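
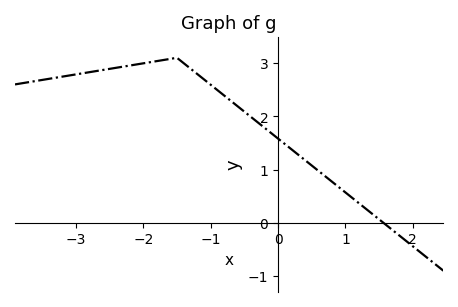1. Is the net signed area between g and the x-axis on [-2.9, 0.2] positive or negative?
positive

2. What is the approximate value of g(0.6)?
1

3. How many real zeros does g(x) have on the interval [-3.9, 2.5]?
1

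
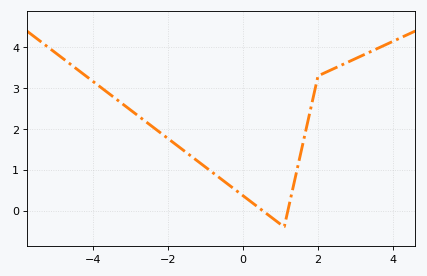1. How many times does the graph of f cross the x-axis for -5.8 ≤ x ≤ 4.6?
2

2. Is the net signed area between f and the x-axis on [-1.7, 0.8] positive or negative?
positive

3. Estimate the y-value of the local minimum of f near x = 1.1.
-0.4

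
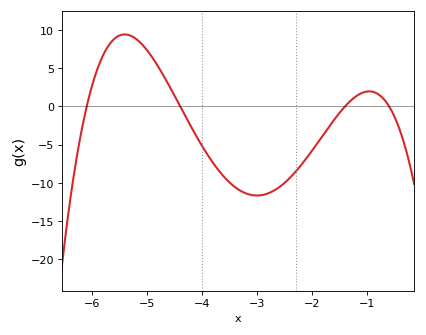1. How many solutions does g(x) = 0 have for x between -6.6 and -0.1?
4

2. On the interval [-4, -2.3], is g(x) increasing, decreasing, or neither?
neither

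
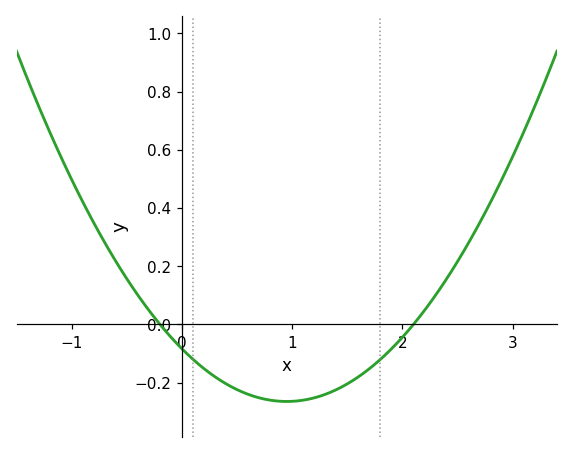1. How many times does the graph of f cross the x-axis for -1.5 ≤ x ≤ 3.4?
2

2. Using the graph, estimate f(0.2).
-0.16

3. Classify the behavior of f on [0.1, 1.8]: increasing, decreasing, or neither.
neither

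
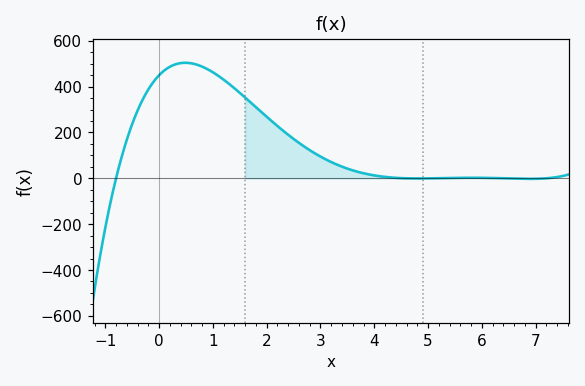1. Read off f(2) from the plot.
269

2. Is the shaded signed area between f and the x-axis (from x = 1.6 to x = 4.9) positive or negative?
positive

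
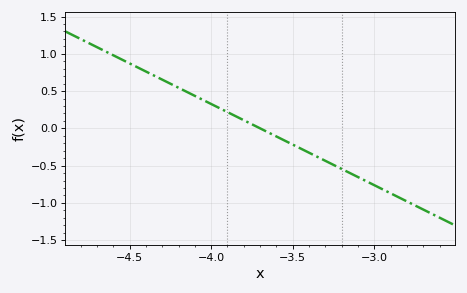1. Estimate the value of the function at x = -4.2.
0.545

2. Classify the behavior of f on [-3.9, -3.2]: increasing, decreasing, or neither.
decreasing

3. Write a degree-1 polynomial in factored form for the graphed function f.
y = -1.09(x + 3.7)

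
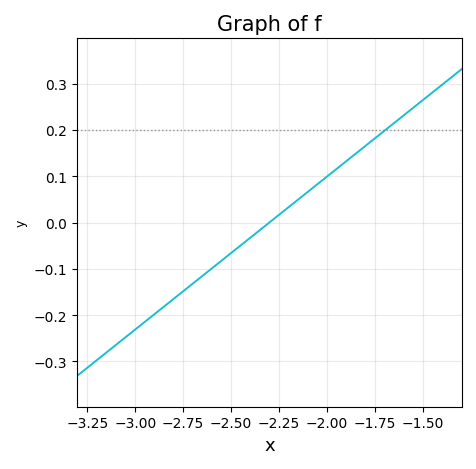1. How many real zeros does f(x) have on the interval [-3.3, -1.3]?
1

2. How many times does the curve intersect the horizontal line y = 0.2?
1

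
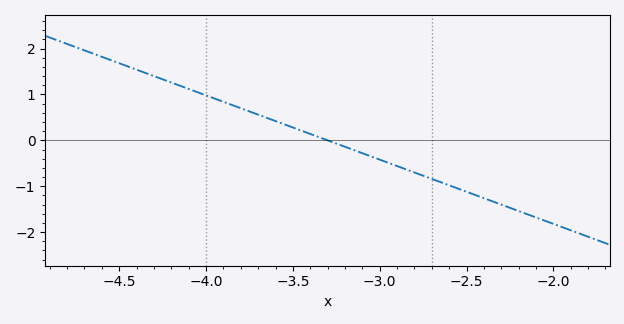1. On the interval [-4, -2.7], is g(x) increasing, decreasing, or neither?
decreasing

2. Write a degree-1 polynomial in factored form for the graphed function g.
y = -1.4(x + 3.3)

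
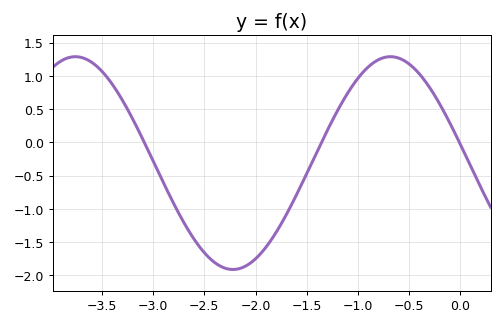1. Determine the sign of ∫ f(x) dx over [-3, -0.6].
negative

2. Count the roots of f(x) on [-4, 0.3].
3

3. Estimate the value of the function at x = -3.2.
0.35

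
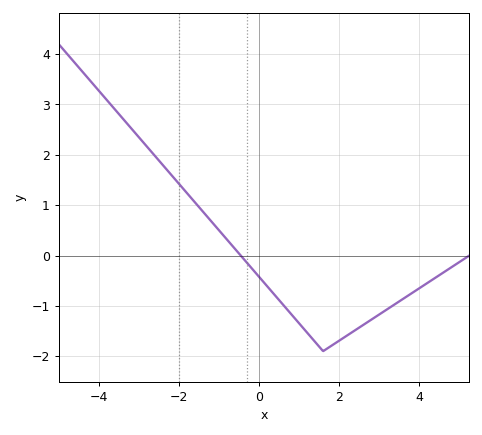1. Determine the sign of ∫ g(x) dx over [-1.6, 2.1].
negative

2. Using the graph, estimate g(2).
-1.69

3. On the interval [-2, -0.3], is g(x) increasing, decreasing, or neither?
decreasing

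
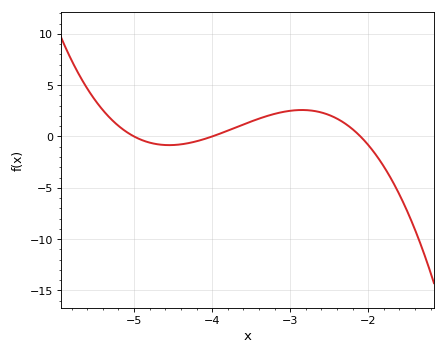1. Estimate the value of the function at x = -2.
-1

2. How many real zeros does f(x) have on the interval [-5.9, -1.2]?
3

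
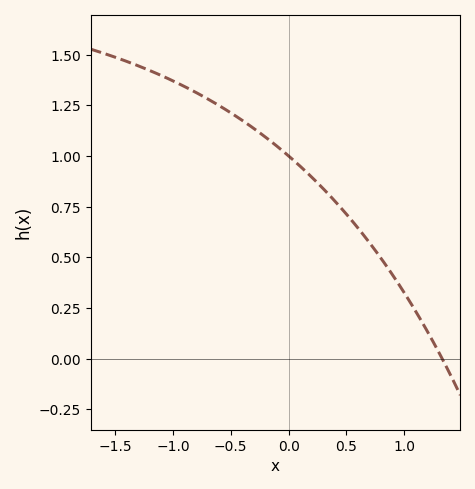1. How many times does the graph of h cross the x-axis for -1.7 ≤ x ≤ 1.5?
1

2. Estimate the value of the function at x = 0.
1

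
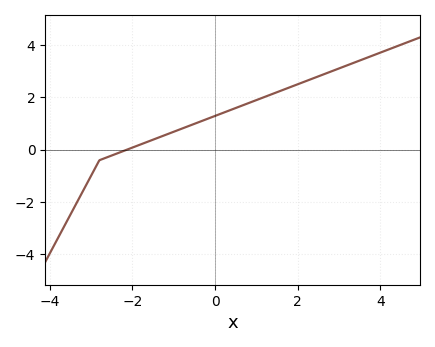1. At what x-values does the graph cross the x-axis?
-2.14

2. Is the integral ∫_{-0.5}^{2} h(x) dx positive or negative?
positive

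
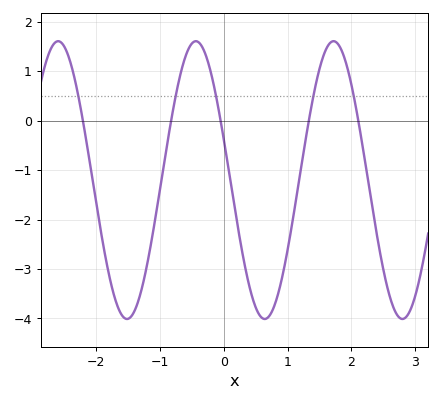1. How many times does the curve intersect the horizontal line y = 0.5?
5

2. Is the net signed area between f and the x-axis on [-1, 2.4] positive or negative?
negative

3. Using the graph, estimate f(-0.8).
0.203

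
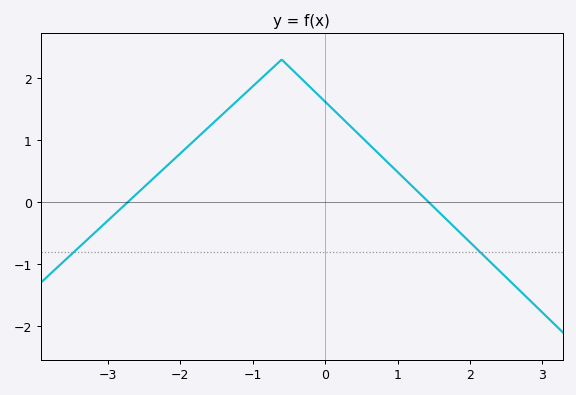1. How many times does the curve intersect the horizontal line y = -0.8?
2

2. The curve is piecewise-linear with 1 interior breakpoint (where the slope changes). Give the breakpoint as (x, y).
(-0.6, 2.3)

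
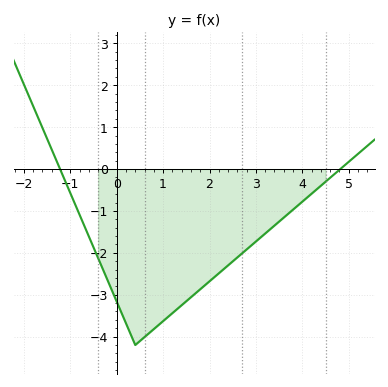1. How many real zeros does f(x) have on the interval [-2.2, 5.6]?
2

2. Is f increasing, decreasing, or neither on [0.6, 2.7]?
increasing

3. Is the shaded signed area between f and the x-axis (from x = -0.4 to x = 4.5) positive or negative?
negative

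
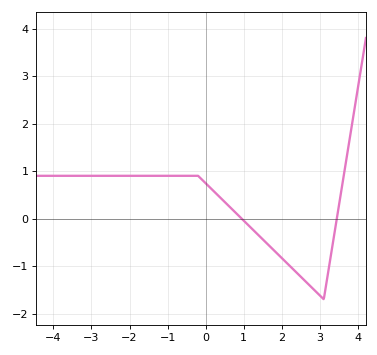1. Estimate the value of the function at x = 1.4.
-0.4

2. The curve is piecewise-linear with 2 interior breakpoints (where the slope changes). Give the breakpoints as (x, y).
(-0.2, 0.9); (3.1, -1.7)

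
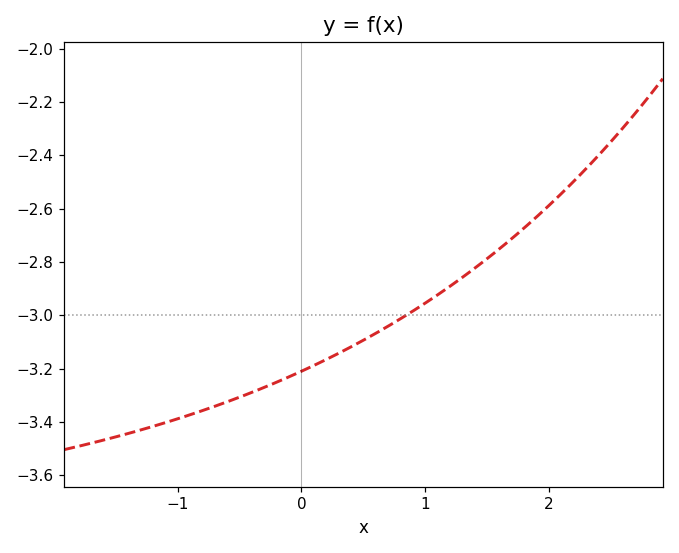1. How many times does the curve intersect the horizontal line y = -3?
1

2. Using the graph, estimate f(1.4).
-2.82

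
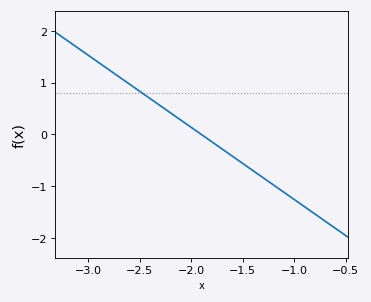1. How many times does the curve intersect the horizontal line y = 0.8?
1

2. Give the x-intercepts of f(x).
-1.9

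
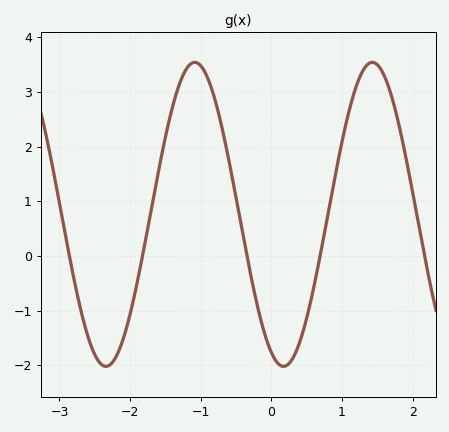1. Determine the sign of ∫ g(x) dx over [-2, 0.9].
positive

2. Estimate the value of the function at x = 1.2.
3.1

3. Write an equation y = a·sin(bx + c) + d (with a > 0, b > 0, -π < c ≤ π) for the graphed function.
y = 2.78sin(2.5x - 2) + 0.76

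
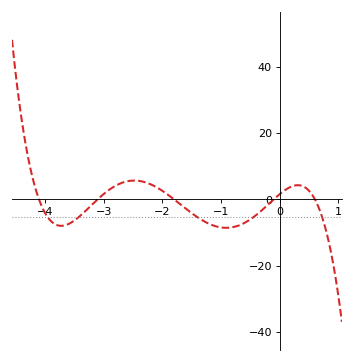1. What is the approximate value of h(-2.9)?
2.92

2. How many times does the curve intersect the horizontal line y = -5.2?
5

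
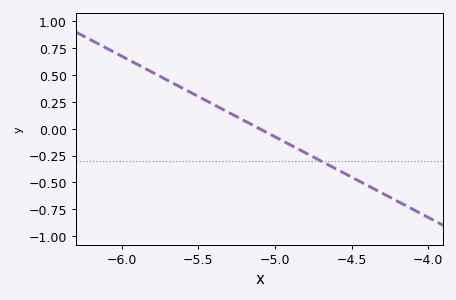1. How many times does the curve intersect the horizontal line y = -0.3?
1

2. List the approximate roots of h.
-5.1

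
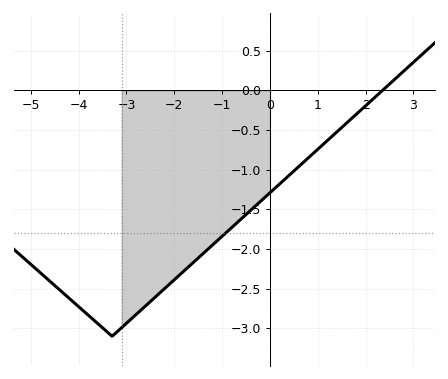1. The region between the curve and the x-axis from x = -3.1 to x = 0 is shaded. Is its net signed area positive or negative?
negative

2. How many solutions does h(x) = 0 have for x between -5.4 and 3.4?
1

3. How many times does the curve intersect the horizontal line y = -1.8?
1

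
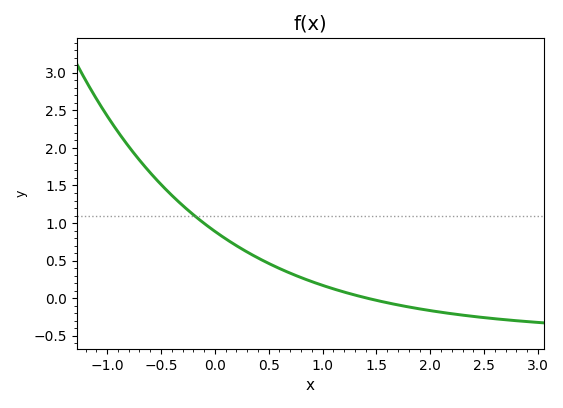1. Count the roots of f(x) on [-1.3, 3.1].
1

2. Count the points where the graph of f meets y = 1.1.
1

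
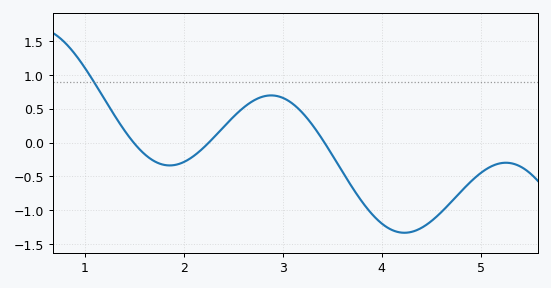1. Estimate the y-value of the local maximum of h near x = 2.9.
0.7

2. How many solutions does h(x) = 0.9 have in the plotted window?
1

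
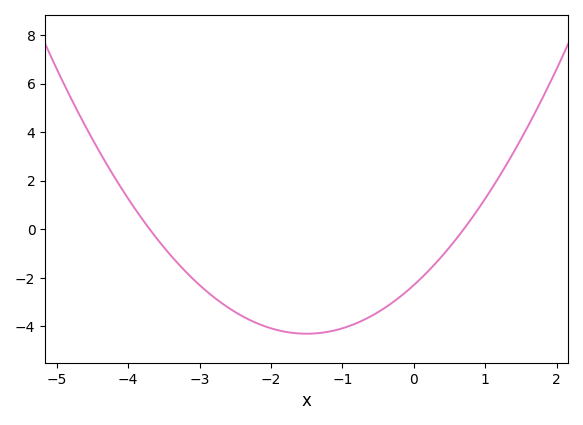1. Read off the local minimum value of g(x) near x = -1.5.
-4.4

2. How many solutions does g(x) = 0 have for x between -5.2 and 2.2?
2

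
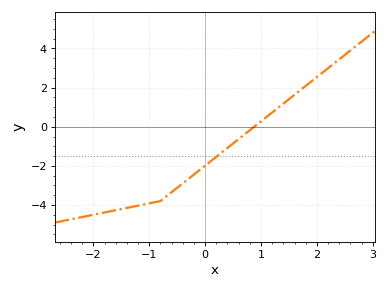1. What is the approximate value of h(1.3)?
0.956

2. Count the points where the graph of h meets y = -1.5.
1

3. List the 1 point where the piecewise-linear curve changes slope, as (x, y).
(-0.8, -3.8)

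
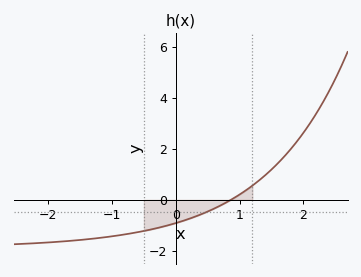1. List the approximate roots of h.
0.9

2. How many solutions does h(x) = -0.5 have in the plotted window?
1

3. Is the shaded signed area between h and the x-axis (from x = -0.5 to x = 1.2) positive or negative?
negative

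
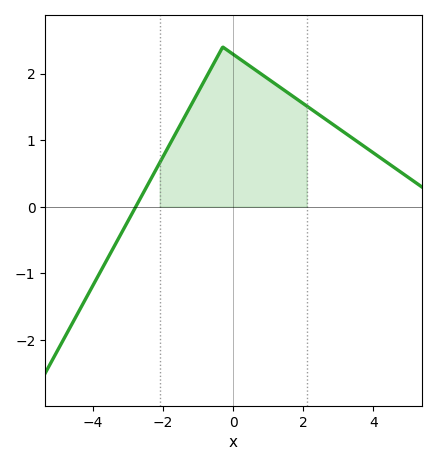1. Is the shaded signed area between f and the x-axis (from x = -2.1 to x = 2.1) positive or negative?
positive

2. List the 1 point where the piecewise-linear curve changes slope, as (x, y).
(-0.3, 2.4)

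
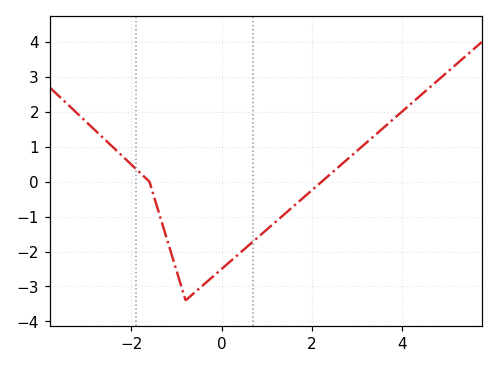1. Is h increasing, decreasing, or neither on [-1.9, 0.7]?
neither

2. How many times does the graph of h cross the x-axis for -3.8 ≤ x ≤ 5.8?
2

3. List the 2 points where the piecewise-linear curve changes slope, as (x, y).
(-1.6, 0); (-0.8, -3.4)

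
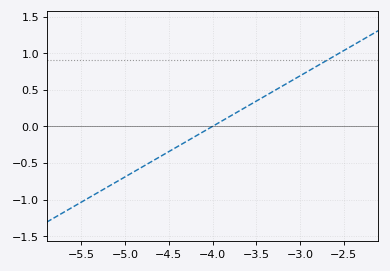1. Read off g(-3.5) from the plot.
0.345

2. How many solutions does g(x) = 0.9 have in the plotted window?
1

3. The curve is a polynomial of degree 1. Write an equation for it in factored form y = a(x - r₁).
y = 0.69(x + 4)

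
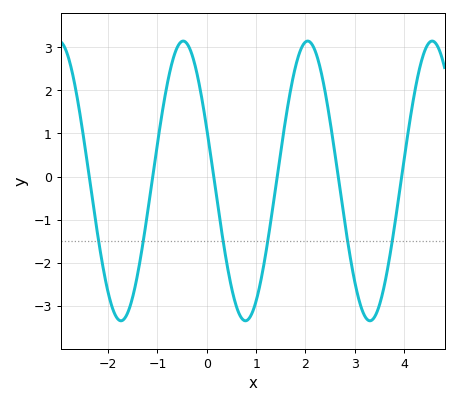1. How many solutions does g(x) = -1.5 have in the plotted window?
6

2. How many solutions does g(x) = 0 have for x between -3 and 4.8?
6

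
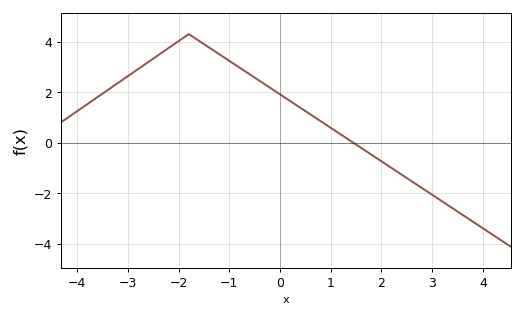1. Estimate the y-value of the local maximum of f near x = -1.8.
4.2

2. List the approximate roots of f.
1.4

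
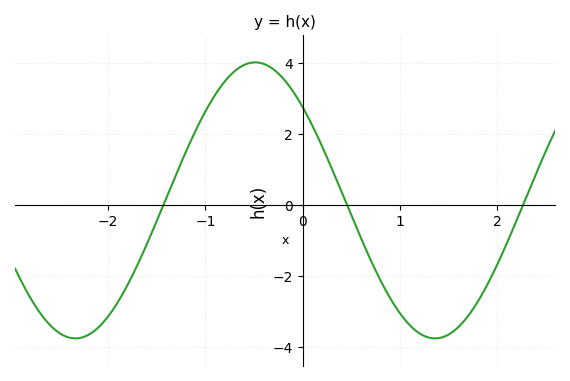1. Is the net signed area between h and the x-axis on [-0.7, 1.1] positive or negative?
positive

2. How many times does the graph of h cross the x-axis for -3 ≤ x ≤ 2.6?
3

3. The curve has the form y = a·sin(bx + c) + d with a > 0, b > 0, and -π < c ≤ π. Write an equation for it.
y = 3.89sin(1.7x + 2.4) + 0.12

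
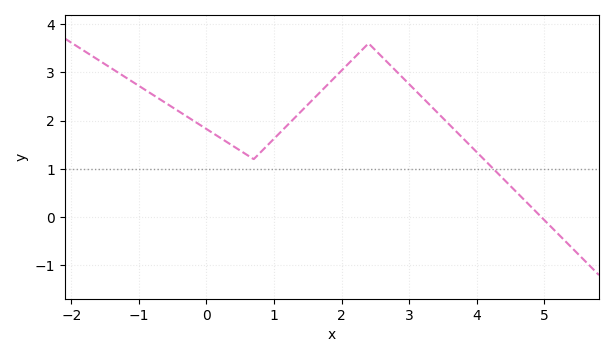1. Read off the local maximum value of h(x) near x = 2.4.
3.6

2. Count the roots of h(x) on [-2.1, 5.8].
1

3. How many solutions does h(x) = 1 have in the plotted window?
1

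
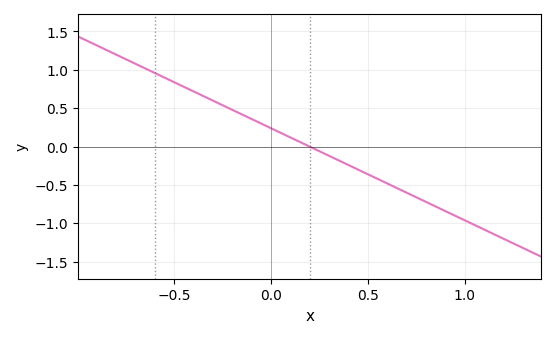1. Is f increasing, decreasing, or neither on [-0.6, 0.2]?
decreasing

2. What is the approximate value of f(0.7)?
-0.6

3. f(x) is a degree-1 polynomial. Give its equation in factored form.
y = -1.2(x - 0.2)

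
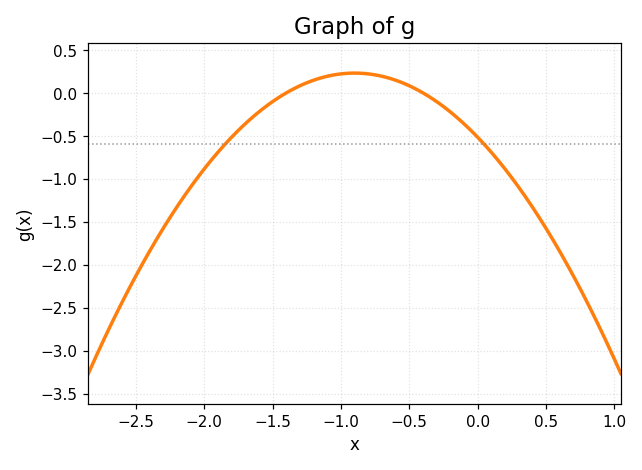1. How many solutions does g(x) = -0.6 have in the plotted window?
2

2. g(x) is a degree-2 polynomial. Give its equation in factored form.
y = -0.92(x + 1.4)(x + 0.4)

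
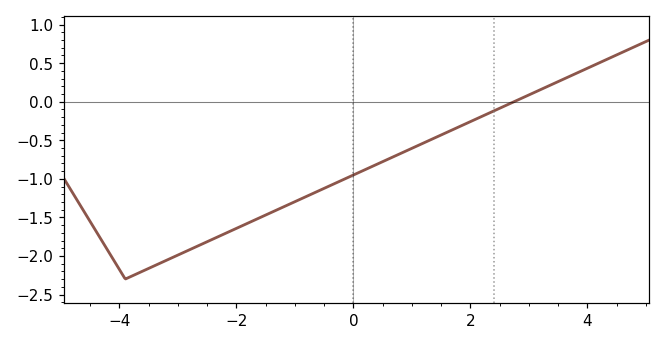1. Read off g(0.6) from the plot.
-0.743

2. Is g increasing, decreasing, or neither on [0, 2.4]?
increasing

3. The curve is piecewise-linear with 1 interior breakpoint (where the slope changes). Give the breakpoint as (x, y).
(-3.9, -2.3)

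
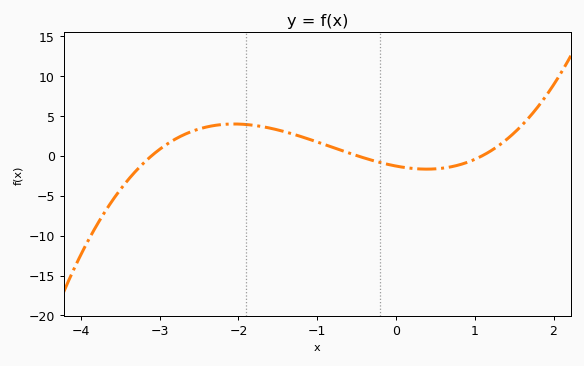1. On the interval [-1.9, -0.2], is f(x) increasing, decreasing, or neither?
decreasing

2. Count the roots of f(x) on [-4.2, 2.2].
3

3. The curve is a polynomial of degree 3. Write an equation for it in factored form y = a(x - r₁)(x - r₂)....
y = 0.77(x + 3.1)(x + 0.5)(x - 1.1)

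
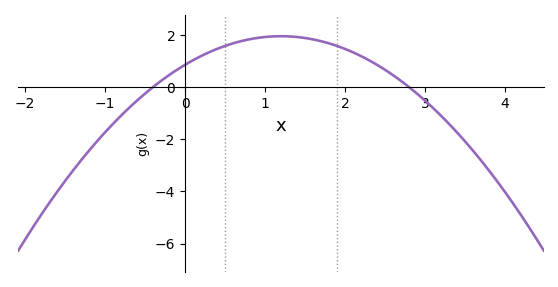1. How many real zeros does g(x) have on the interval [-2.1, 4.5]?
2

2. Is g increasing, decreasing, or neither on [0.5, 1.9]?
neither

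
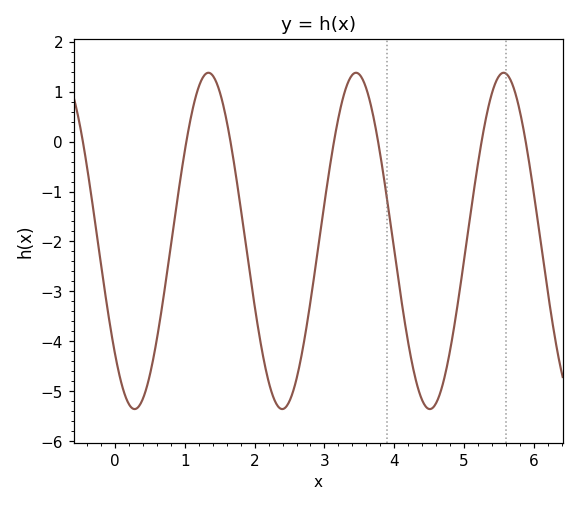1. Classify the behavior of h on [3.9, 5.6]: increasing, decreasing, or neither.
neither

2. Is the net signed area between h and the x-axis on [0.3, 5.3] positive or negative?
negative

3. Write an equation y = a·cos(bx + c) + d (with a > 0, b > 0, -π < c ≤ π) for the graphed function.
y = 3.37cos(3x + 2.3) - 1.99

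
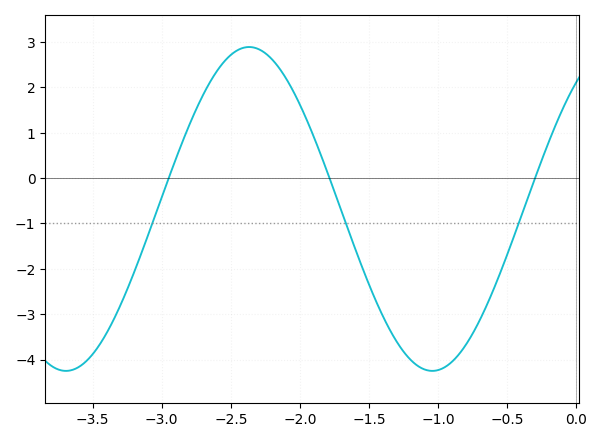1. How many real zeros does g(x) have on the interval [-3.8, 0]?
3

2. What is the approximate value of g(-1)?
-4.2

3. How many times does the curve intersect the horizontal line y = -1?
3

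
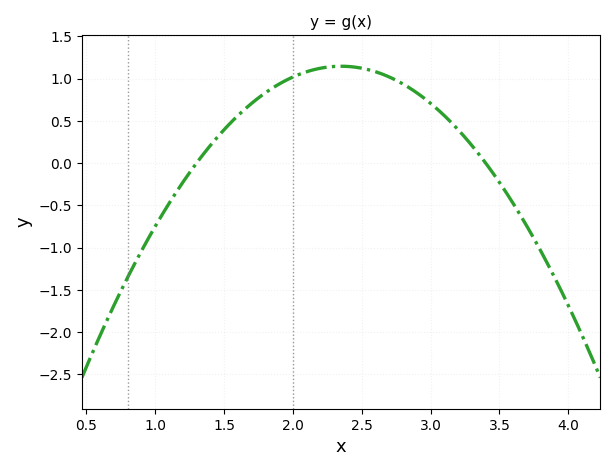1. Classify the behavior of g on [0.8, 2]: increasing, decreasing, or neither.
increasing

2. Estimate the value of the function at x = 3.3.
0.2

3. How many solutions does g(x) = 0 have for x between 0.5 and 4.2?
2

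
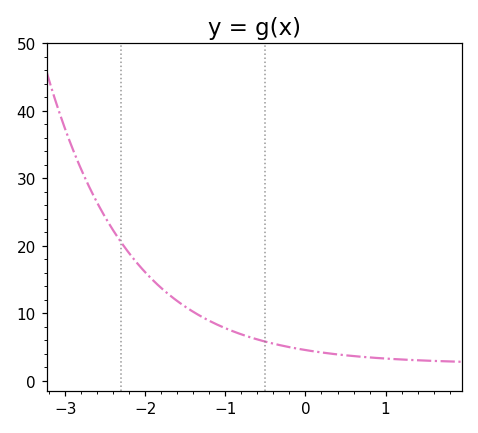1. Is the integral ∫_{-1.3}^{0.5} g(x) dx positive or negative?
positive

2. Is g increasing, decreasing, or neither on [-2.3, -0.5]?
decreasing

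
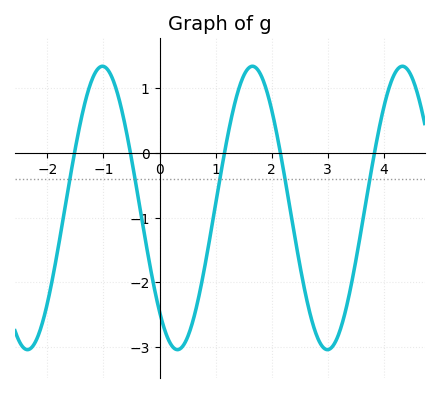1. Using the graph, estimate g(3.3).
-2.5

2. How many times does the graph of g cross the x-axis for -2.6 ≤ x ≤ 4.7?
5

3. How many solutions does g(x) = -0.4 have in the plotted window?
5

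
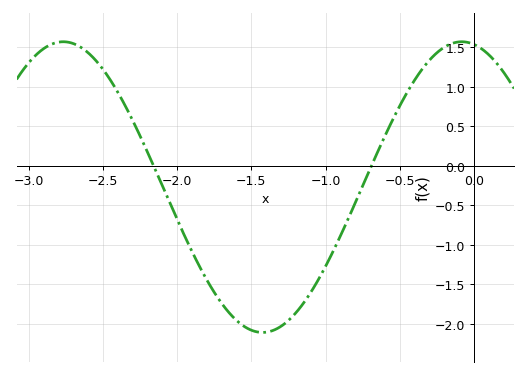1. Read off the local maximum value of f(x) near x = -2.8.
1.55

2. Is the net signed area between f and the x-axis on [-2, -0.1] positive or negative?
negative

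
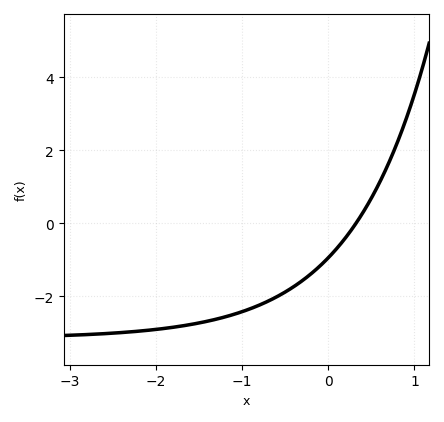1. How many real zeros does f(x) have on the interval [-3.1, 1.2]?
1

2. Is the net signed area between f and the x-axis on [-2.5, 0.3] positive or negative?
negative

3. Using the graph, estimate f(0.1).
-0.6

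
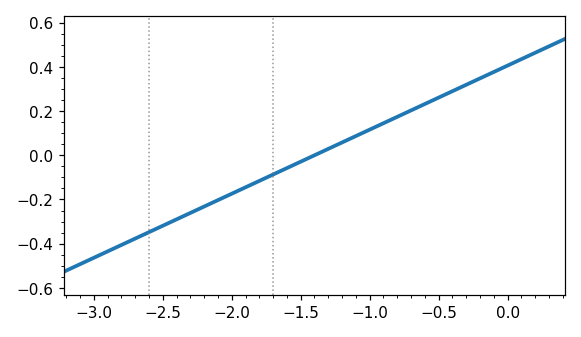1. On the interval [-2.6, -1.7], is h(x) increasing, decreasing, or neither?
increasing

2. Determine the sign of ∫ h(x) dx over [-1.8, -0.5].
positive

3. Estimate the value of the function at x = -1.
0.12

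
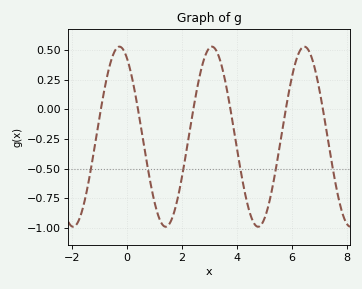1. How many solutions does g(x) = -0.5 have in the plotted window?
6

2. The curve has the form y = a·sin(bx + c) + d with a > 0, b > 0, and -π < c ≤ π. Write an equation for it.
y = 0.76sin(1.9x + 2.1) - 0.23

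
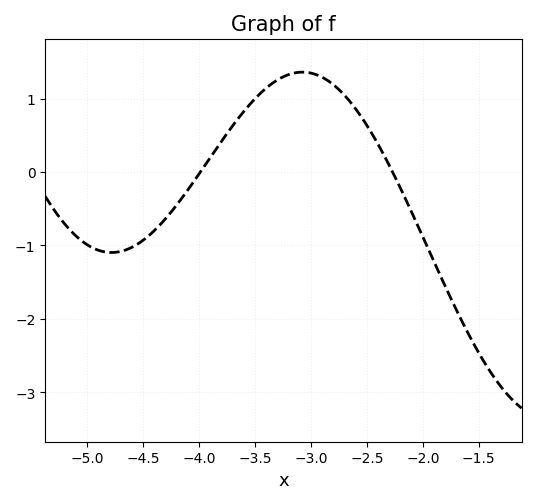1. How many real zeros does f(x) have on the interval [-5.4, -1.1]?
2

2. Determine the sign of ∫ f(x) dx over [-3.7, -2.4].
positive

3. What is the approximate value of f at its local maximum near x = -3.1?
1.4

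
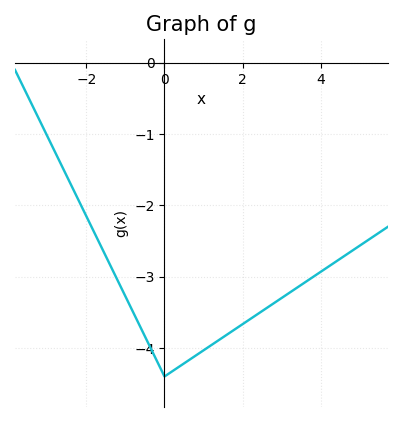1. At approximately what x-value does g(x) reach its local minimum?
0.001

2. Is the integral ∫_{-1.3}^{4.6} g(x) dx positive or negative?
negative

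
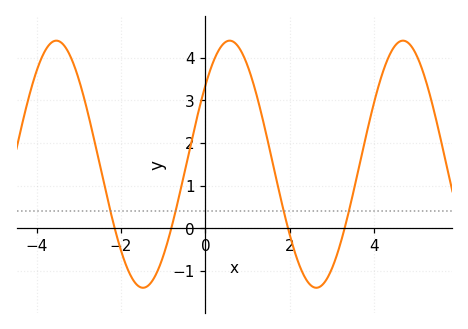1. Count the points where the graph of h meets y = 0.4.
4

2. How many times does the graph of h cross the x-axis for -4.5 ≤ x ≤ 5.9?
4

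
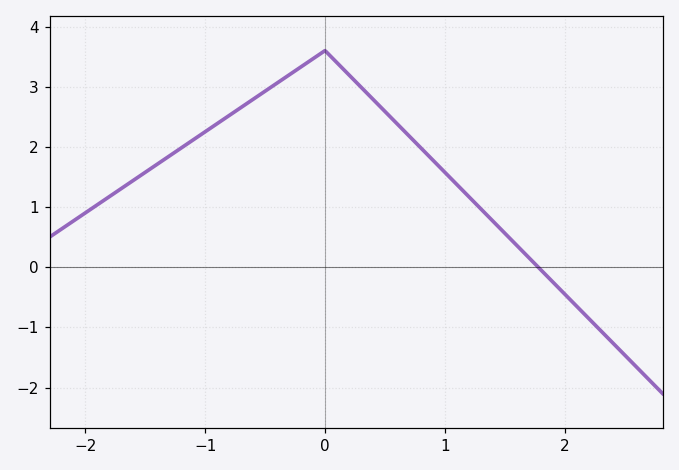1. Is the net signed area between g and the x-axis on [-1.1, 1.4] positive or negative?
positive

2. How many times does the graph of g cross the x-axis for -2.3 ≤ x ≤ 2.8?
1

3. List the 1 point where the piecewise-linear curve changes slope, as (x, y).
(0, 3.6)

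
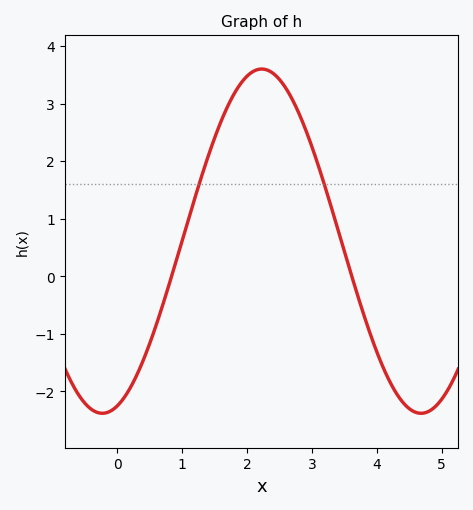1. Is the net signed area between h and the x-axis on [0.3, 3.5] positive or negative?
positive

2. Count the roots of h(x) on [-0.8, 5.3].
2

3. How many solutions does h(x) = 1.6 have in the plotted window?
2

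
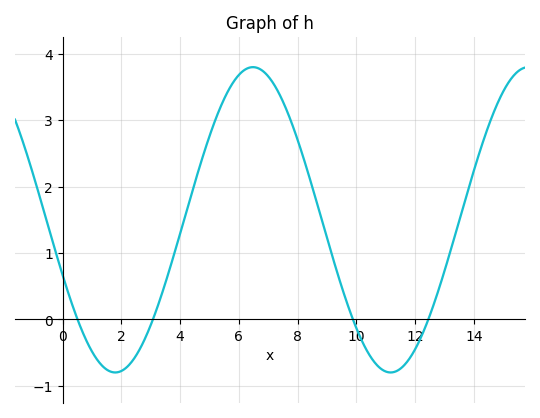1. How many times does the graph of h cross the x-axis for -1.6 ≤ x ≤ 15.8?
4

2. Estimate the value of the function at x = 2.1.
-0.8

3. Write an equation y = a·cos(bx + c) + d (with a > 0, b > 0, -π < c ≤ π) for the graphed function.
y = 2.3cos(0.67x + 1.9) + 1.5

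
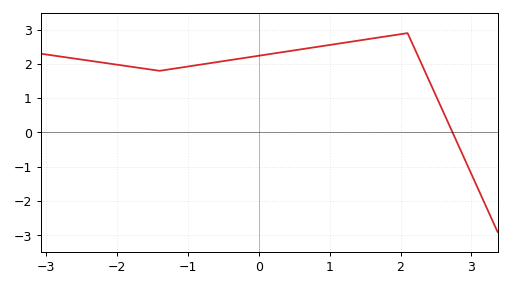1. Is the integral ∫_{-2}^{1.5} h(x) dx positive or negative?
positive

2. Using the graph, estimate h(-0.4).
2.1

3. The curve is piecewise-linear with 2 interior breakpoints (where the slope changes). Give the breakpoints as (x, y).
(-1.4, 1.8); (2.1, 2.9)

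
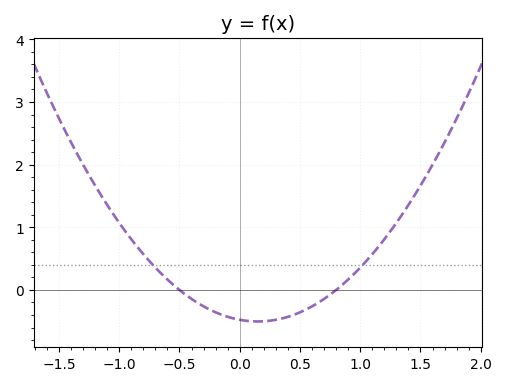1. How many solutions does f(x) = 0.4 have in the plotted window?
2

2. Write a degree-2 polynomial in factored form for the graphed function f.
y = 1.19(x + 0.5)(x - 0.8)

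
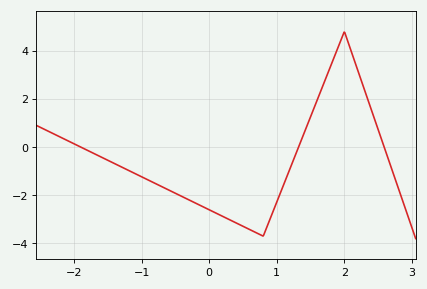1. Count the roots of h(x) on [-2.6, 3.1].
3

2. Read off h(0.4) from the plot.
-3.15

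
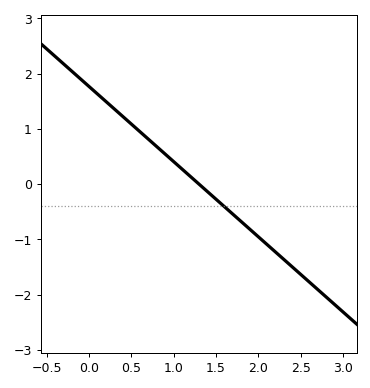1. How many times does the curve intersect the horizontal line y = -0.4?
1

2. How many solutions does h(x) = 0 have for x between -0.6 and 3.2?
1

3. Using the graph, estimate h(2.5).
-1.63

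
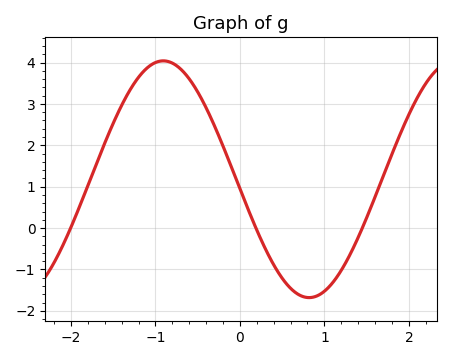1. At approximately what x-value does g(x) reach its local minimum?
0.8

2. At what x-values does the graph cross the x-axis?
-2, 0.2, 1.4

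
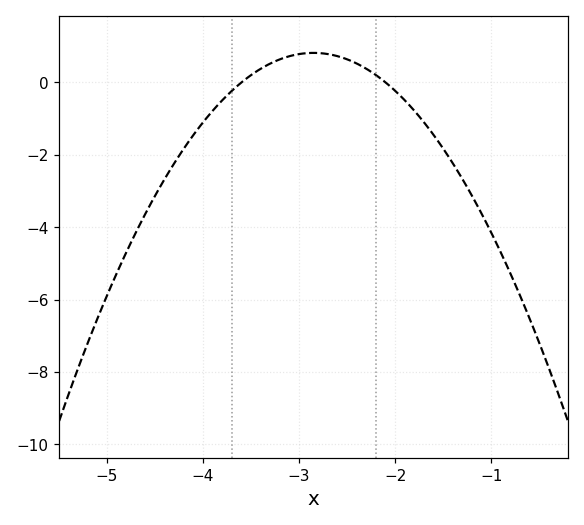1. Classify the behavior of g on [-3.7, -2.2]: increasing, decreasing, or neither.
neither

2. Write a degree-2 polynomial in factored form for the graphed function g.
y = -1.45(x + 3.6)(x + 2.1)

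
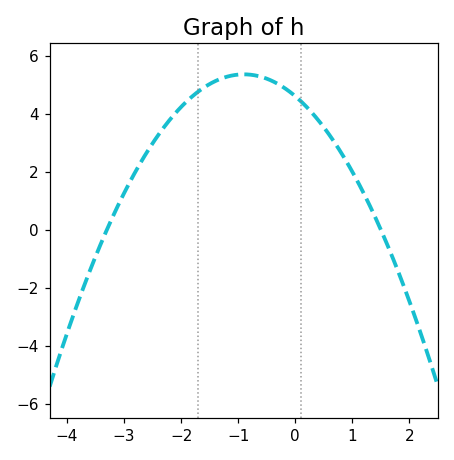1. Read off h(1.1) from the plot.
1.64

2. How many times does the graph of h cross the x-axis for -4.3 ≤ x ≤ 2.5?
2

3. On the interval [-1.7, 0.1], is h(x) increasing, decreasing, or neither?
neither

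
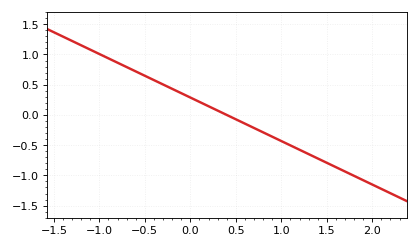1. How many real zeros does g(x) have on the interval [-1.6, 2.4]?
1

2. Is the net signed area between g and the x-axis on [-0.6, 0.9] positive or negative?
positive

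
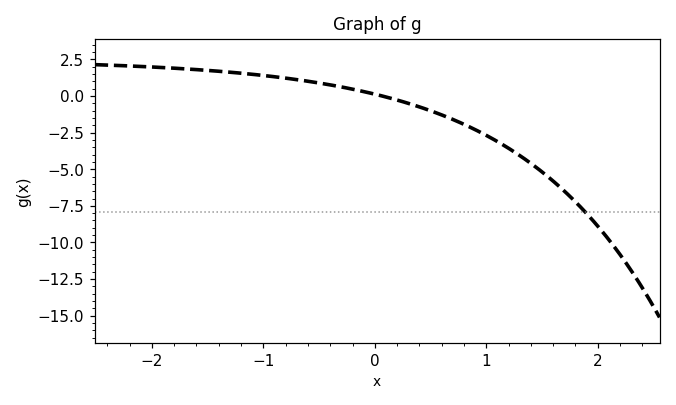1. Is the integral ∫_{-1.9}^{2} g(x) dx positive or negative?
negative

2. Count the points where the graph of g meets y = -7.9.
1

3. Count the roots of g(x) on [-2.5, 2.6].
1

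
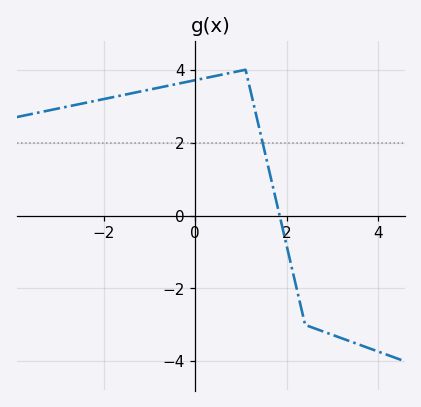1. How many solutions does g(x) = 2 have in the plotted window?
1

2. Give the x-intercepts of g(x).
1.84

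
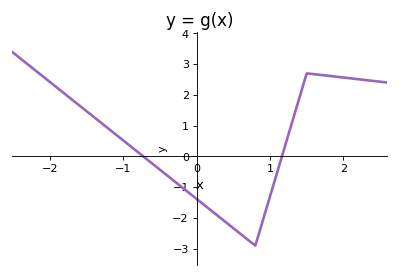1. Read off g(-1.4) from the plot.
1.28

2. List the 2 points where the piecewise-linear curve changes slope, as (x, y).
(0.8, -2.9); (1.5, 2.7)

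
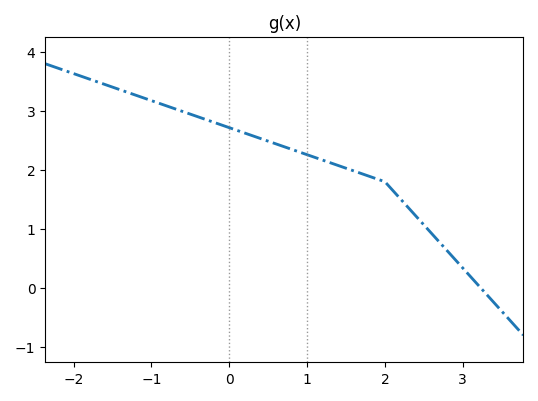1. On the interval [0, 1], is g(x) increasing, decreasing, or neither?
decreasing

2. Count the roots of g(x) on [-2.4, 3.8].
1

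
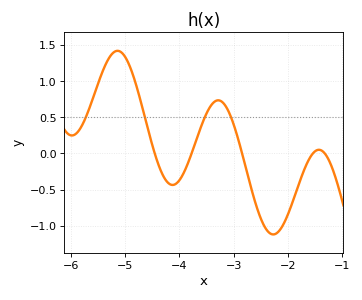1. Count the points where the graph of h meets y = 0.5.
4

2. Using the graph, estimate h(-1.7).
-0.2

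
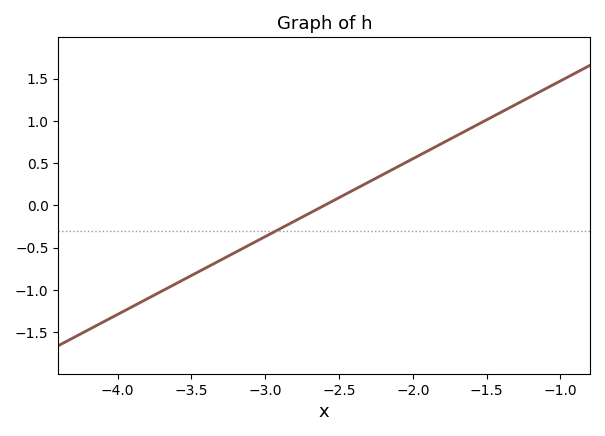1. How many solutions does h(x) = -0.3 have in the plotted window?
1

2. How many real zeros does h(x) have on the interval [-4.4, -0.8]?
1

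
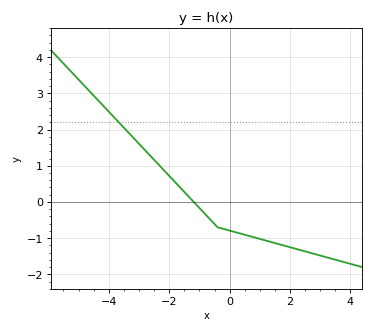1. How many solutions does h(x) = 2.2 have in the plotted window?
1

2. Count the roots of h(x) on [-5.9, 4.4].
1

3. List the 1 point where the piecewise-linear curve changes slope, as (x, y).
(-0.4, -0.7)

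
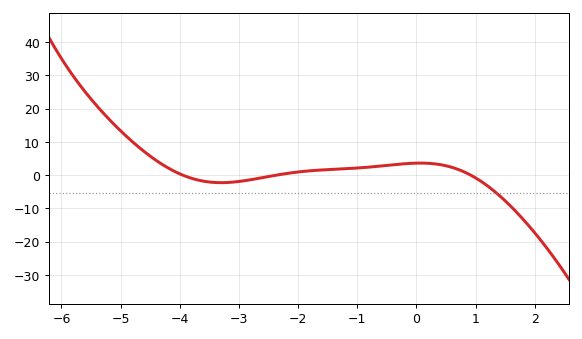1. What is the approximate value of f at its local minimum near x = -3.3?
-2.29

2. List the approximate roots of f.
-3.95, -2.36, 0.916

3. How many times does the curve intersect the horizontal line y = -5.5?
1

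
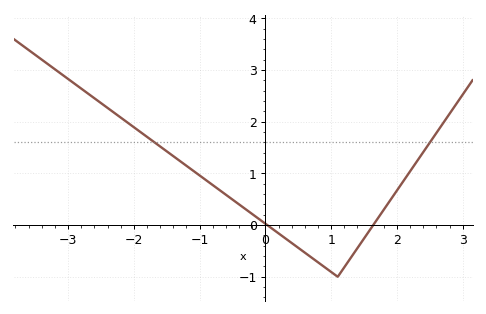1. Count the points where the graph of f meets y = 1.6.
2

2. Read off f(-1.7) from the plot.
1.6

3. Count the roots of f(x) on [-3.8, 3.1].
2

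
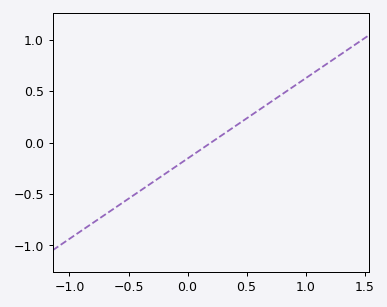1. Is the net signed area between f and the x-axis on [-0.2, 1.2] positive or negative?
positive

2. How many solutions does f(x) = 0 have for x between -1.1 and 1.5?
1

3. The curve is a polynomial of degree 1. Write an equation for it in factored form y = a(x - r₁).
y = 0.78(x - 0.2)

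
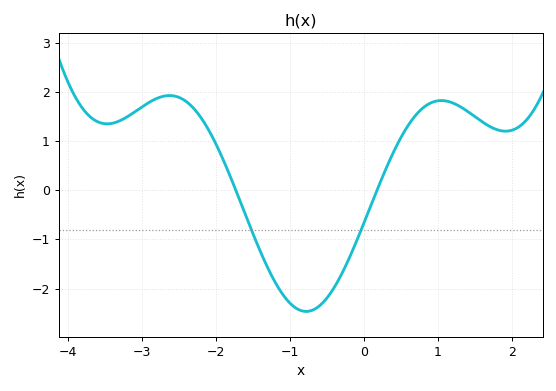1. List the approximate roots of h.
-1.73, 0.18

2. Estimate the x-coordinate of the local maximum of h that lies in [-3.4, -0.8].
-2.62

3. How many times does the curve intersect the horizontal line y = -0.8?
2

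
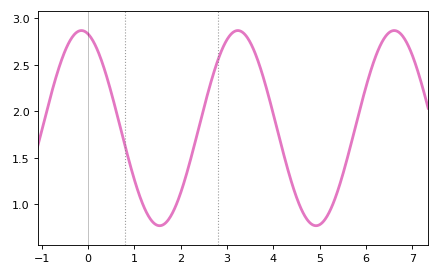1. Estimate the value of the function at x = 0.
2.83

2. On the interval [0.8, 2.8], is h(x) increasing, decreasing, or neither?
neither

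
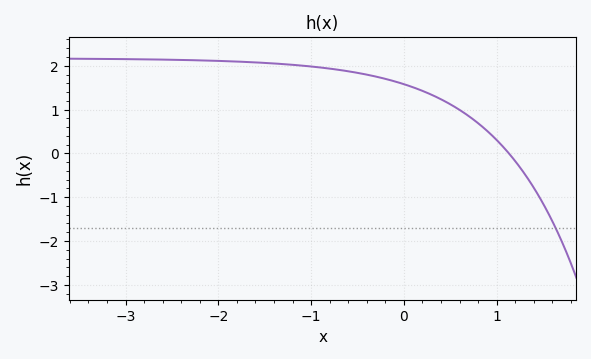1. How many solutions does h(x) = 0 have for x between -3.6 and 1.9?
1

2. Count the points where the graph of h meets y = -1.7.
1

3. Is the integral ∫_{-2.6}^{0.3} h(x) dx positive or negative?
positive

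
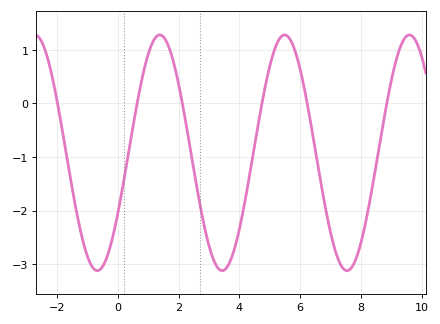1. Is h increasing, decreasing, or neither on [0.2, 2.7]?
neither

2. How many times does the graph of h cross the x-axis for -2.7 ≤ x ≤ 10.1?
6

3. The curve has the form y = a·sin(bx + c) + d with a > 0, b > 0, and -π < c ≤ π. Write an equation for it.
y = 2.2sin(1.5x - 0.54) - 0.92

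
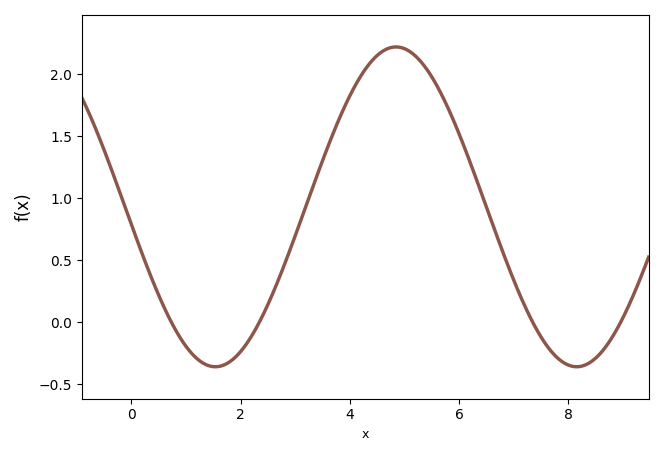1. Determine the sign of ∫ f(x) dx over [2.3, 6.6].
positive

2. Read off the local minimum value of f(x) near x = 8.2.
-0.36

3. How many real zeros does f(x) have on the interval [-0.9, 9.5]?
4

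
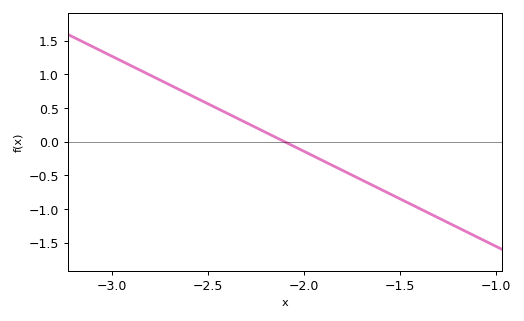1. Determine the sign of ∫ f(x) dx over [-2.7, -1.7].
positive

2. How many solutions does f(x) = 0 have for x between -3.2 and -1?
1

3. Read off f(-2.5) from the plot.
0.55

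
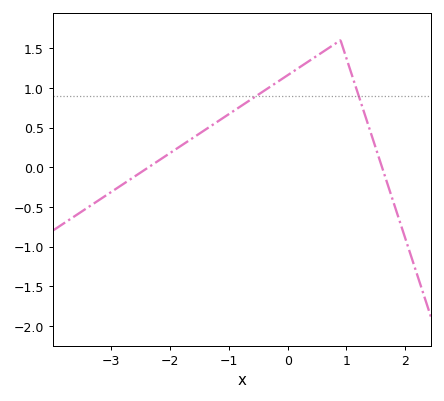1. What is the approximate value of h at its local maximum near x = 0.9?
1.6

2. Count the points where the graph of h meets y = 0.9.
2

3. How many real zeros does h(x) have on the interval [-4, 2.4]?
2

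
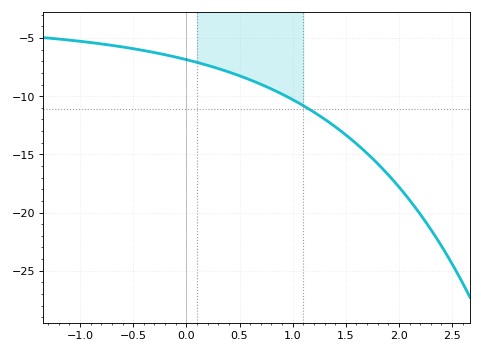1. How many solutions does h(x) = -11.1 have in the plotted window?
1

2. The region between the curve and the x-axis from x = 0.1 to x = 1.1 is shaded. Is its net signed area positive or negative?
negative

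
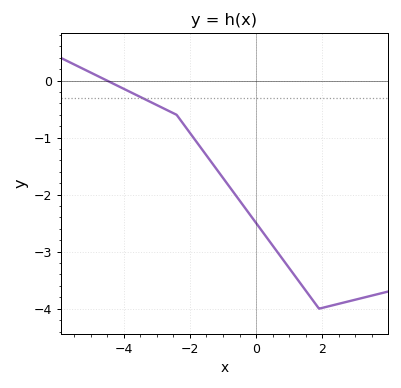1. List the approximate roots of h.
-4.6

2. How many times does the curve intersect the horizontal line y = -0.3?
1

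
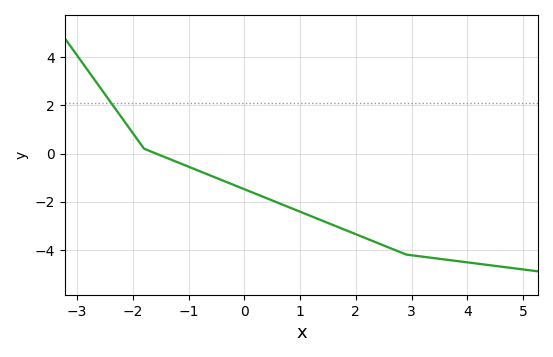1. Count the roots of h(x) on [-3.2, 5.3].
1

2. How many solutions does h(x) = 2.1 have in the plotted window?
1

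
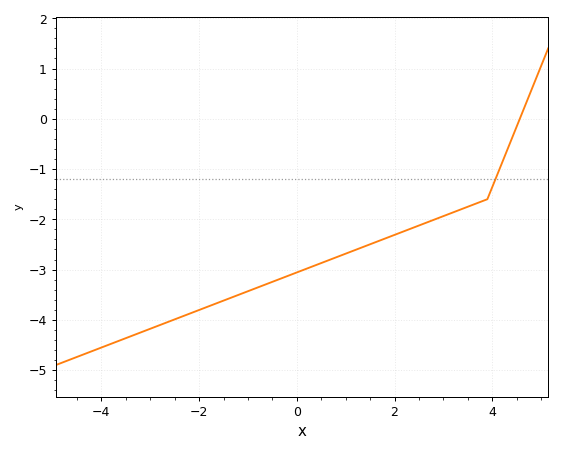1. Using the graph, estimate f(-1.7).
-3.69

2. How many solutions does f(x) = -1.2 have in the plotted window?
1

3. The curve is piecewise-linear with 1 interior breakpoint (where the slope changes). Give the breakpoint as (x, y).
(3.9, -1.6)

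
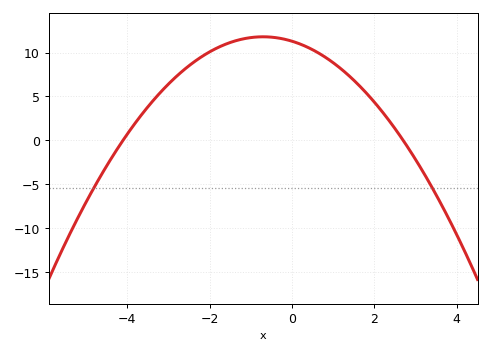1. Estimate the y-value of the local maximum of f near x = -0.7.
12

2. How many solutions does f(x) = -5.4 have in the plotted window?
2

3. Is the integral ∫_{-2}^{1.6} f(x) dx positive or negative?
positive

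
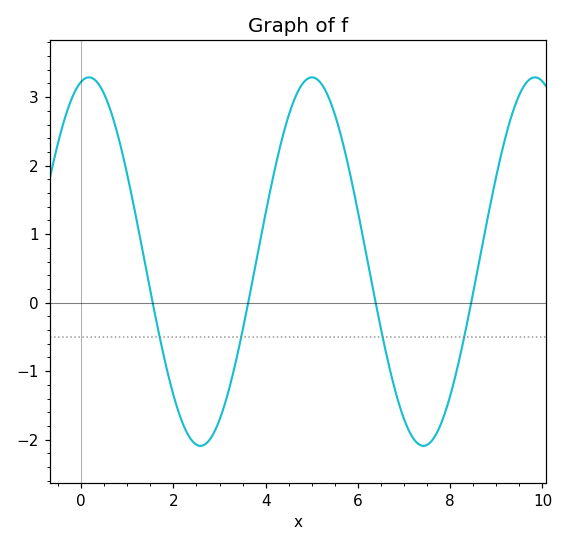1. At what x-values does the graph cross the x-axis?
1.6, 3.6, 6.4, 8.4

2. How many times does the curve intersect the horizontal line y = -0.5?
4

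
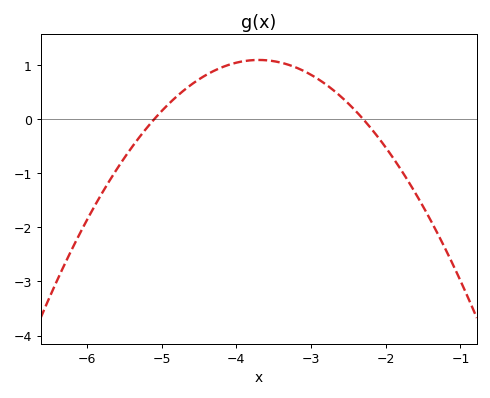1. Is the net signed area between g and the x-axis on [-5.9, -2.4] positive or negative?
positive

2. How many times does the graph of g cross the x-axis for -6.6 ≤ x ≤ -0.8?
2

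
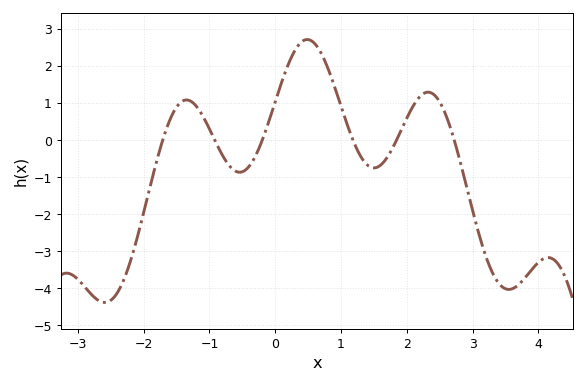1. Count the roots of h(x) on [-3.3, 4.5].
6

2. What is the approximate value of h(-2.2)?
-3.3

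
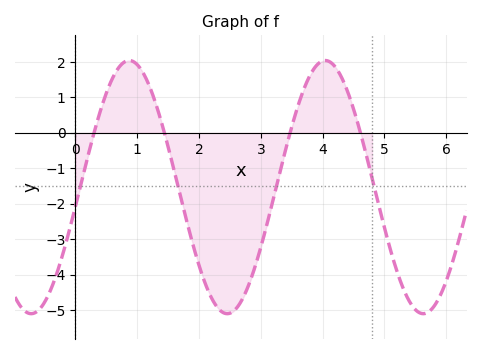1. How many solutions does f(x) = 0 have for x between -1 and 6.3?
4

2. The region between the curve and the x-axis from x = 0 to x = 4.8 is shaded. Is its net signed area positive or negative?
negative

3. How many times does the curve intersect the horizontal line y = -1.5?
4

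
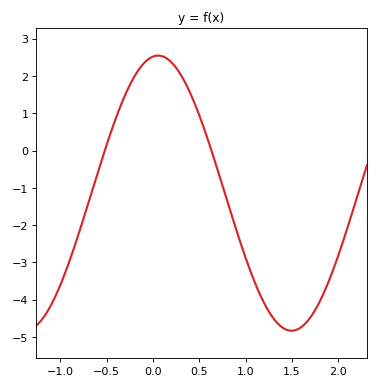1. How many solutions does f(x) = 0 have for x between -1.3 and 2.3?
2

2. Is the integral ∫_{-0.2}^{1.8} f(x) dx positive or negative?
negative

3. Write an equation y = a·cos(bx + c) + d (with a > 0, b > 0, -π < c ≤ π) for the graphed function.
y = 3.69cos(2.2x - 0.12) - 1.14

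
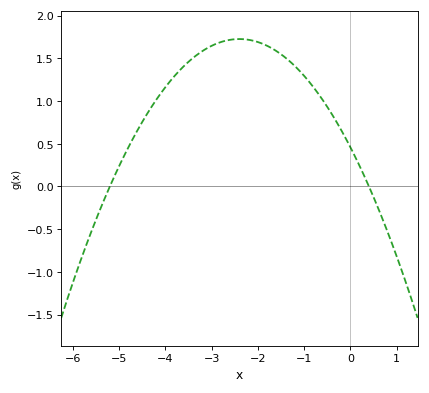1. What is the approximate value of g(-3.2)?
1.6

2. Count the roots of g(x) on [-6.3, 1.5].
2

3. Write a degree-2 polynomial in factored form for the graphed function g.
y = -0.22(x + 5.2)(x - 0.4)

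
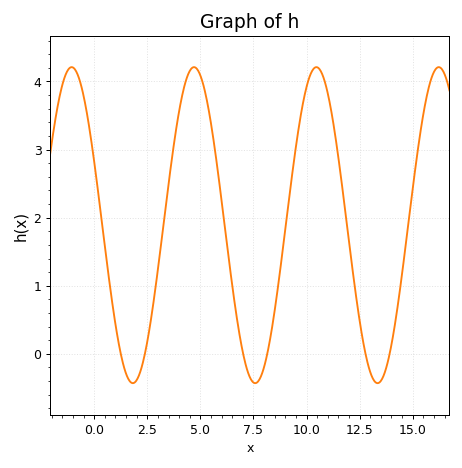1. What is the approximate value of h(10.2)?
4.11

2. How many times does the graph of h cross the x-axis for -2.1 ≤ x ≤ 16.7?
6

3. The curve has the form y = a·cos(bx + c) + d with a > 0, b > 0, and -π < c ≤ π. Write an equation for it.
y = 2.32cos(1.09x + 1.16) + 1.89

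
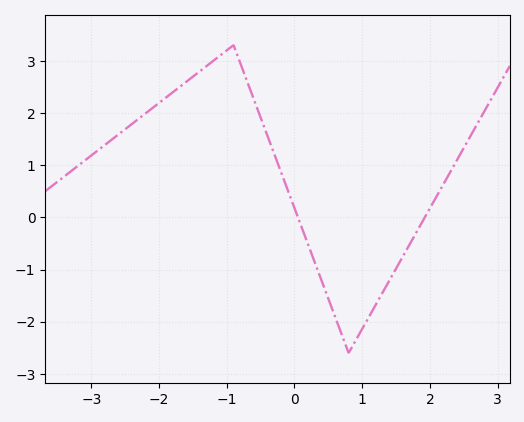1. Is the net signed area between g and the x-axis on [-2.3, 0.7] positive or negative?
positive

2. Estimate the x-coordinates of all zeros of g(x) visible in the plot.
0.051, 1.93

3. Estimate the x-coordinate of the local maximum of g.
-0.899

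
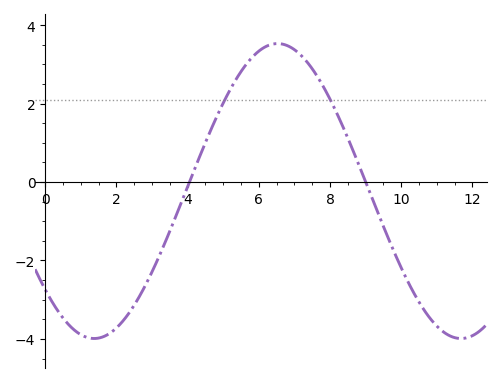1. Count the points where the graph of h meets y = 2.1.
2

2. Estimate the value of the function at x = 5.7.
3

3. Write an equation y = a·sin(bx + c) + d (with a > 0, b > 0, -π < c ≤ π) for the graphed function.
y = 3.76sin(0.61x - 2.4) - 0.23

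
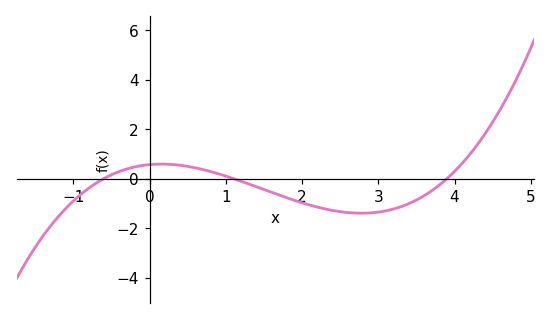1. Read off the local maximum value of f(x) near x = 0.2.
0.6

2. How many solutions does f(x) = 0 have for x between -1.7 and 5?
3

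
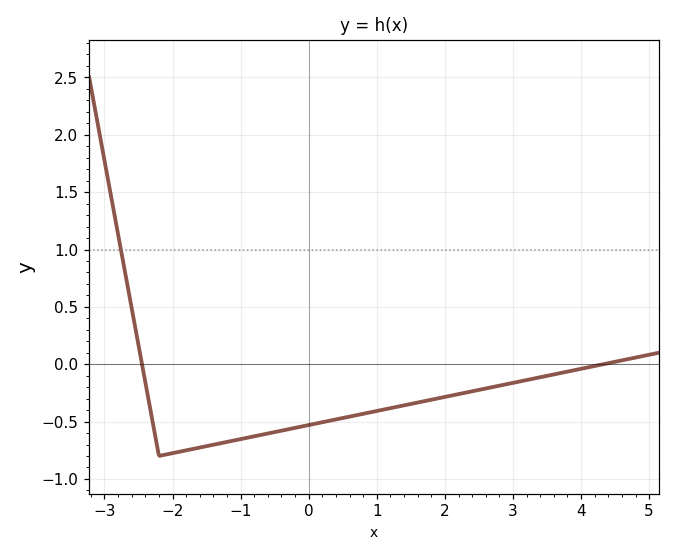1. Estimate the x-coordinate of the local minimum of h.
-2.2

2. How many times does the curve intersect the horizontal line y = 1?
1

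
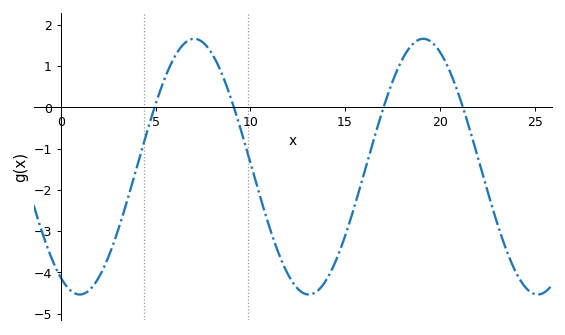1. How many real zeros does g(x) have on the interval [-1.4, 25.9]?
4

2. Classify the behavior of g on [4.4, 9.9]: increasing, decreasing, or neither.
neither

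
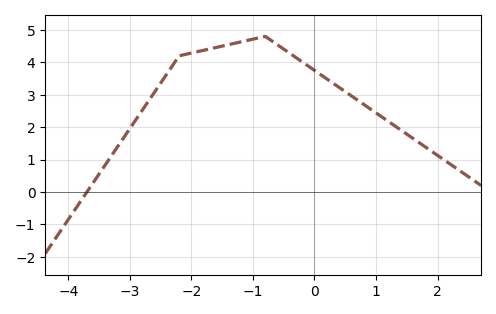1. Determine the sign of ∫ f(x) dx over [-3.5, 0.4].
positive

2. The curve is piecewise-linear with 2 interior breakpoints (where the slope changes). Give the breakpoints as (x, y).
(-2.2, 4.2); (-0.8, 4.8)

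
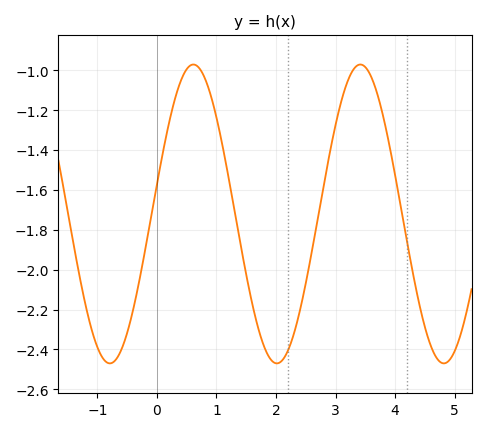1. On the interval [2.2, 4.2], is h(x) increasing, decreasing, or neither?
neither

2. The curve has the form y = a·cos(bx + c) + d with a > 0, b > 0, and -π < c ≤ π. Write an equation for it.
y = 0.75cos(2.2x - 1.4) - 1.72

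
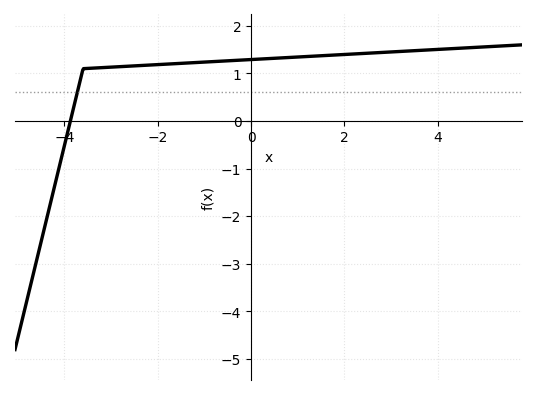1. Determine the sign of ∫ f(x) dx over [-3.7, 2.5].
positive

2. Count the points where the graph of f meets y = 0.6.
1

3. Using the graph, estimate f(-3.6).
1.1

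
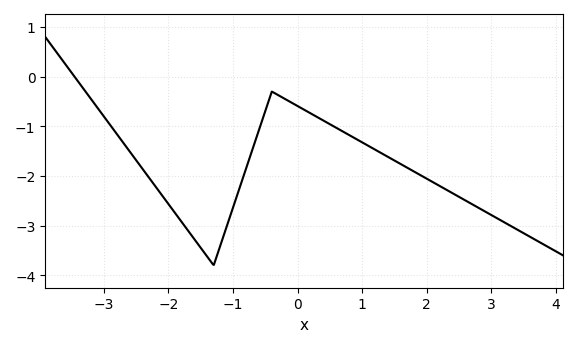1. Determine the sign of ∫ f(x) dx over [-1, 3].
negative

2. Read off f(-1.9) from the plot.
-2.7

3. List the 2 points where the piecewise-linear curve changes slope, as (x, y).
(-1.3, -3.8); (-0.4, -0.3)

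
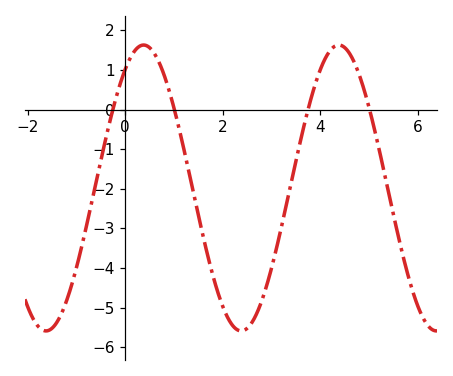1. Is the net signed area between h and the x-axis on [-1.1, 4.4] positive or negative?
negative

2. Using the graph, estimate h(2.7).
-5.1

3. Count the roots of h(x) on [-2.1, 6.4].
4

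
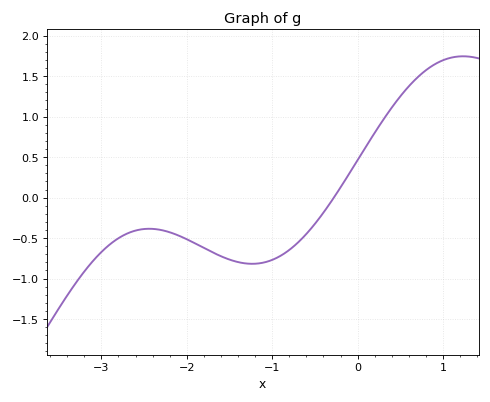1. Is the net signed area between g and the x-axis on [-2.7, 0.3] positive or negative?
negative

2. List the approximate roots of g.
-0.3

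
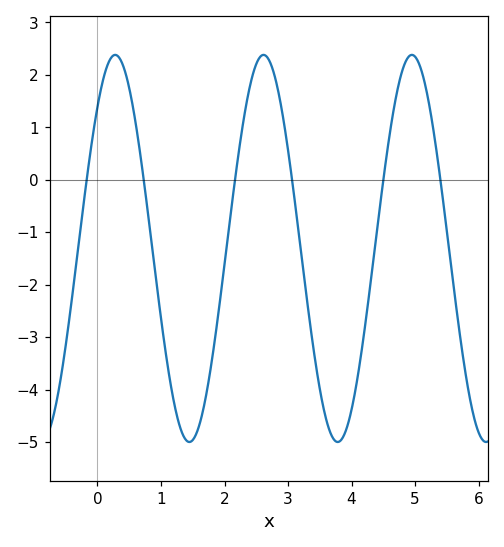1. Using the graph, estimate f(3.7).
-4.91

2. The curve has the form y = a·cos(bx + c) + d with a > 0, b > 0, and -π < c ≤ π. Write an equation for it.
y = 3.69cos(2.69x - 0.75) - 1.31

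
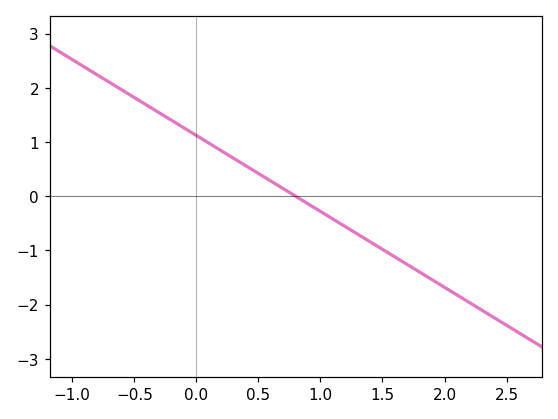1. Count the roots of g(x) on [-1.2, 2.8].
1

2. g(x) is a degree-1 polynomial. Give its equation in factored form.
y = -1.4(x - 0.8)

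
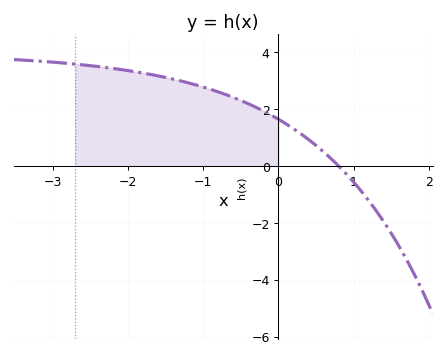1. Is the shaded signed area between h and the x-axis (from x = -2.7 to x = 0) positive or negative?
positive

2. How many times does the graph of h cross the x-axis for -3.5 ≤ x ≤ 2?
1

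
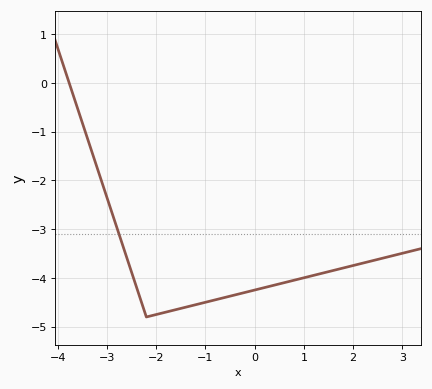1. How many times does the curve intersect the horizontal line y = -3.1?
1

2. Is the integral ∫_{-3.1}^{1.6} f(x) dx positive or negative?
negative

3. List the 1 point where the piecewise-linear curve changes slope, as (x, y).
(-2.2, -4.8)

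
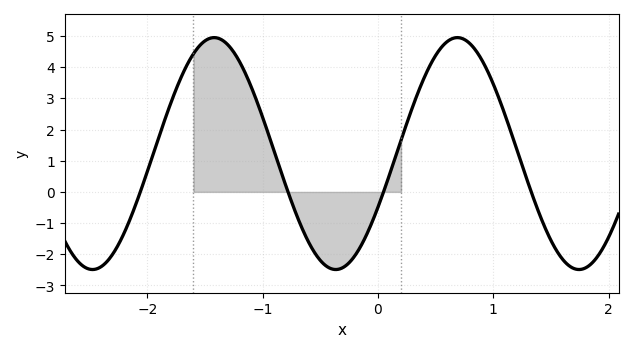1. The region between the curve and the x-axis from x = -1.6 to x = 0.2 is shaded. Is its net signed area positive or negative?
positive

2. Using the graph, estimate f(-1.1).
3.4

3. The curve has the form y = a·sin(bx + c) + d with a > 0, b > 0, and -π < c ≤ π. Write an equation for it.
y = 3.72sin(3x - 0.48) + 1.23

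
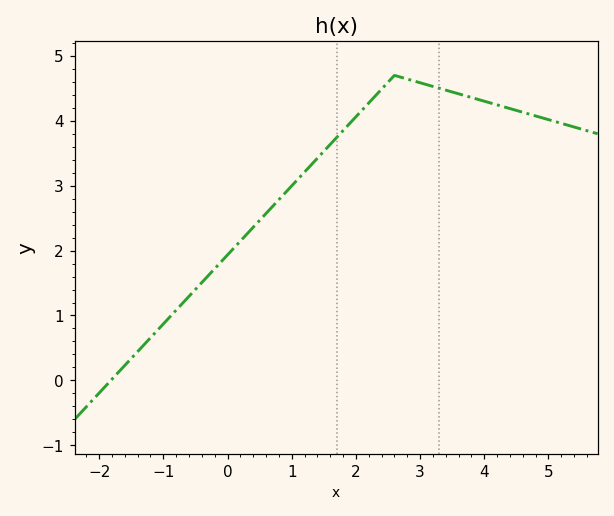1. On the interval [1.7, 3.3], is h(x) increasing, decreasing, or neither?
neither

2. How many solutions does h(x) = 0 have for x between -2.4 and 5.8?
1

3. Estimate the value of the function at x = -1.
0.869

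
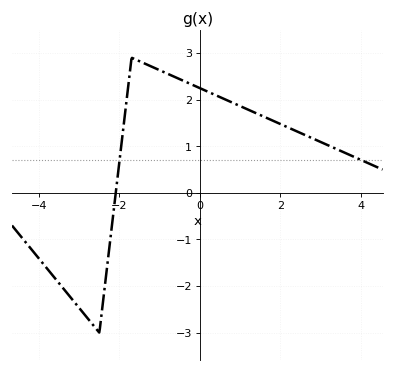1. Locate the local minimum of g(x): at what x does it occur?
-2.5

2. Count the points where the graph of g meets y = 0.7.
2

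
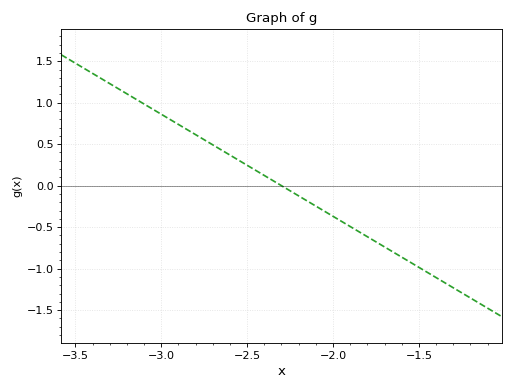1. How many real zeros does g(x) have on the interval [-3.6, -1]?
1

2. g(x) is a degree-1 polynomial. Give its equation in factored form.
y = -1.23(x + 2.3)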